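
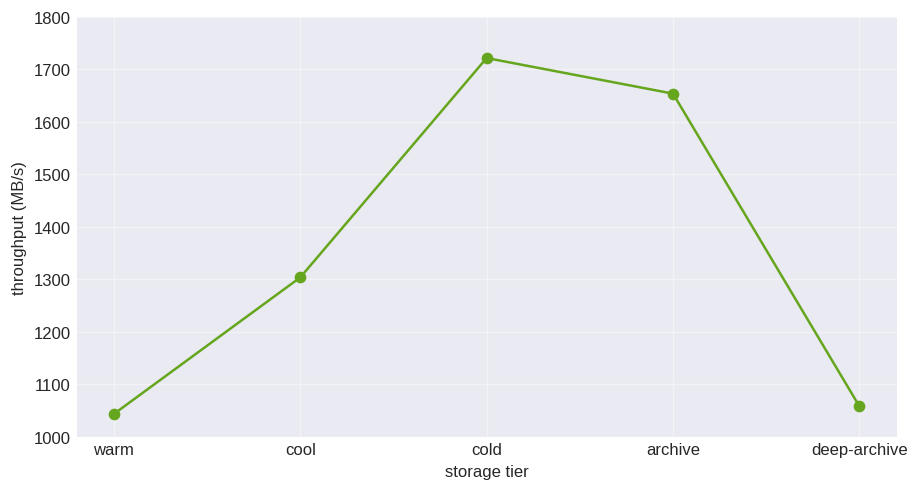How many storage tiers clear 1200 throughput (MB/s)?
Above 1200: cool, cold, archive.

3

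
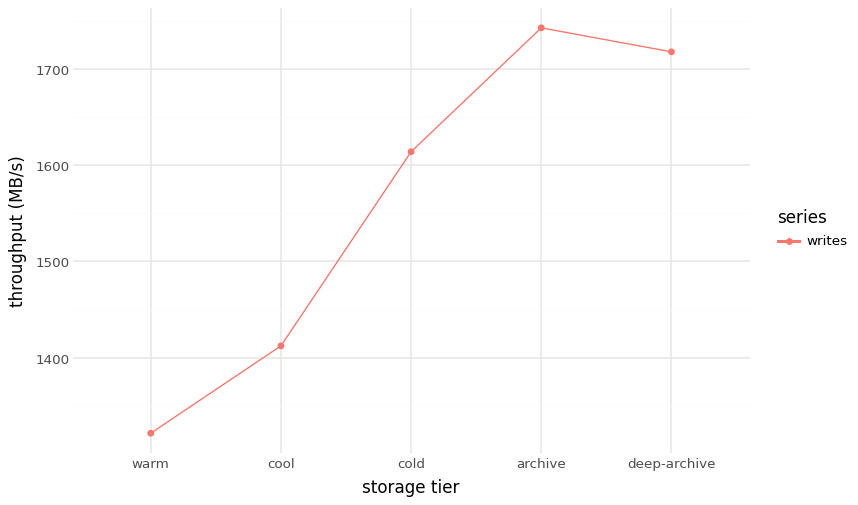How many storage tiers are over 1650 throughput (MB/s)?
2

Above 1650: archive, deep-archive.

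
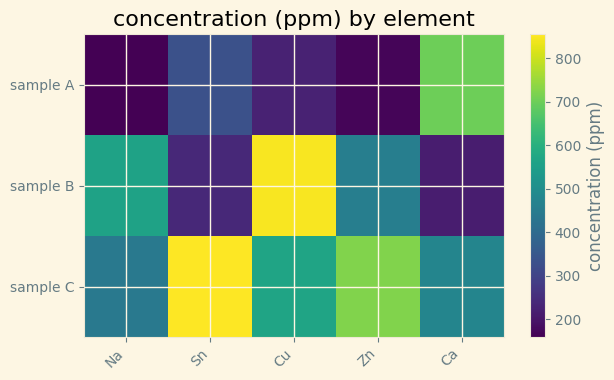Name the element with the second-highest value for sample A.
Sn

Top 3 for sample A: Ca ≈ 700, Sn ≈ 300, Cu ≈ 200.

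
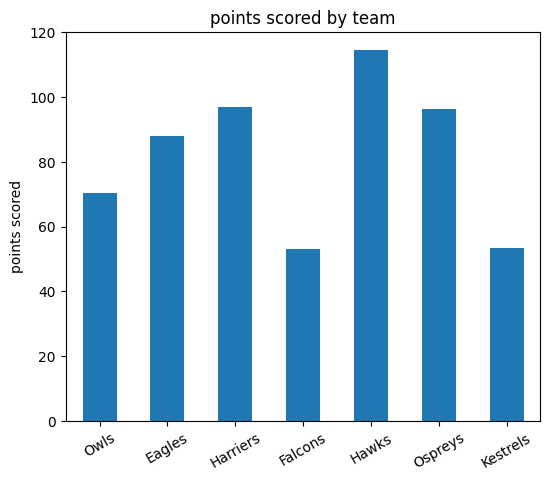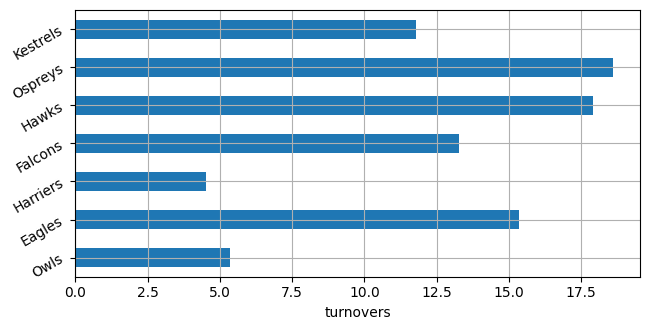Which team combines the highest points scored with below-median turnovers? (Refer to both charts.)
Chart 2 median turnovers ≈ 14; below-median teams: Owls, Harriers, Kestrels. Among those, Harriers has the highest points scored (≈ 100).

Harriers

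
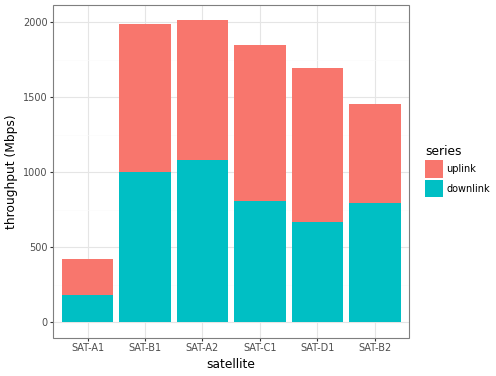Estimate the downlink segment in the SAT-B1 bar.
downlink top ≈ 1000, bottom ≈ 0; segment ≈ 1000.

≈ 1000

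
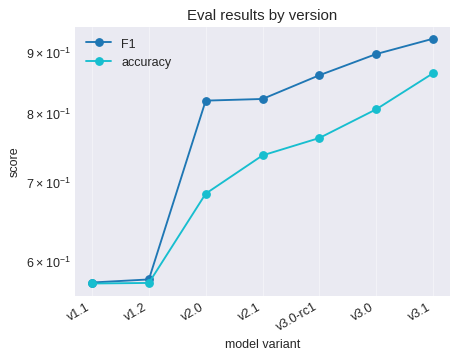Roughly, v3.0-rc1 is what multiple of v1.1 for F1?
v3.0-rc1 ≈ 0.85, v1.1 ≈ 0.60; 0.85/0.60 ≈ 1.42.

≈ 1.42×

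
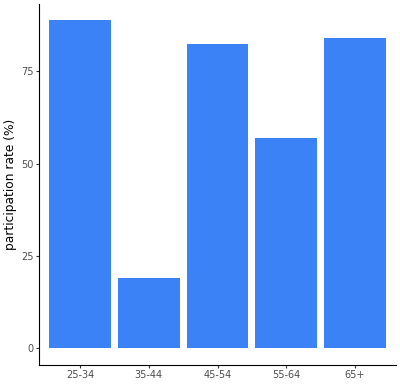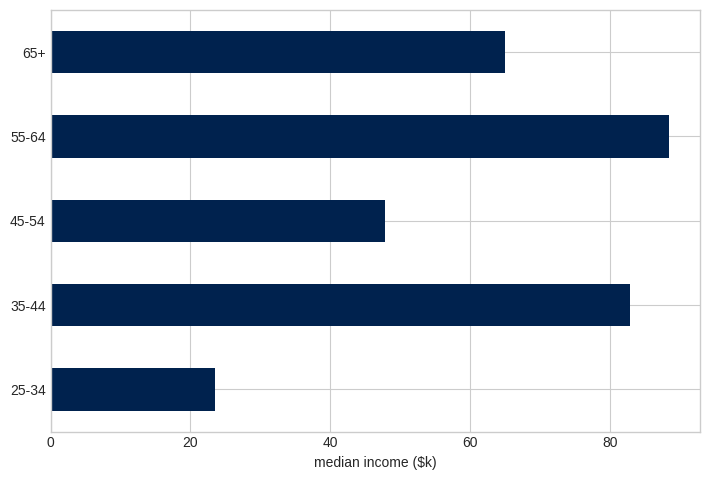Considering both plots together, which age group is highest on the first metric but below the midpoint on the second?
25-34

Chart 2 median median income ($k) ≈ 60; below-median age groups: 25-34, 45-54. Among those, 25-34 has the highest participation rate (%) (≈ 90).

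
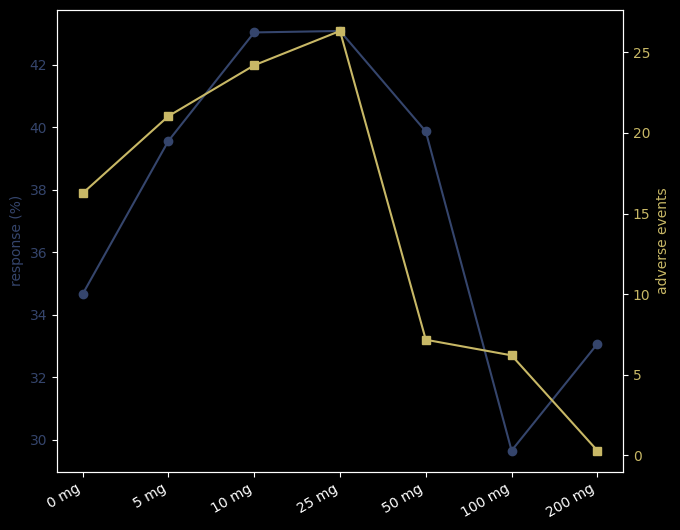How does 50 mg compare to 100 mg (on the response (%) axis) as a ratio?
50 mg ≈ 40, 100 mg ≈ 30; 40/30 ≈ 1.33.

≈ 1.33×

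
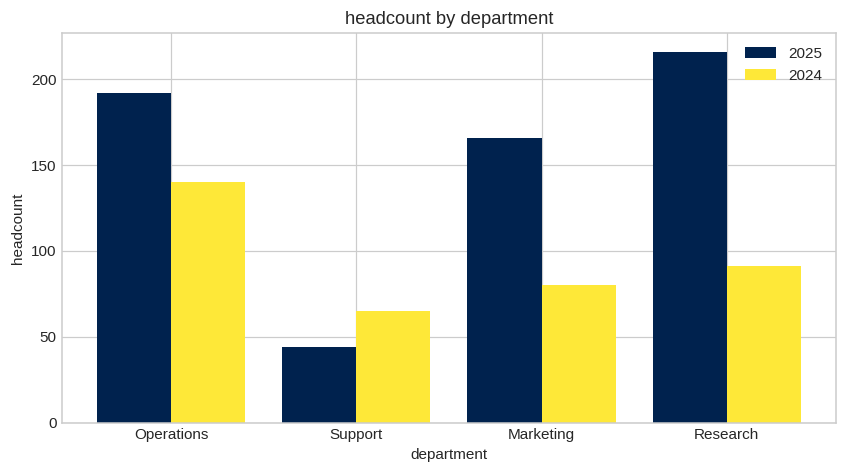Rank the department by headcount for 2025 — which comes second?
Operations

Top 3 for 2025: Research ≈ 220, Operations ≈ 200, Marketing ≈ 160.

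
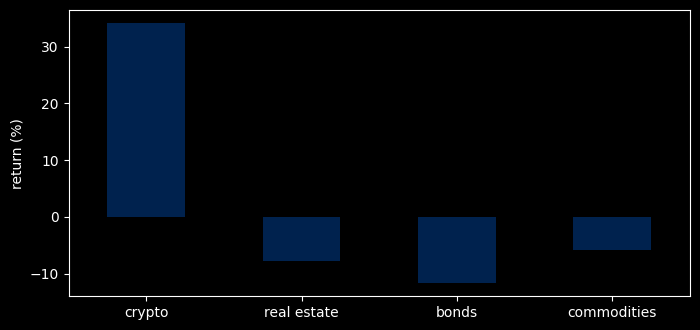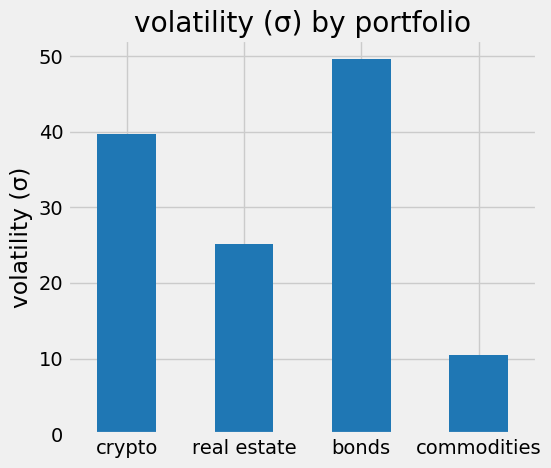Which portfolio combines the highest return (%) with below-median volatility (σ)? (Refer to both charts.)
Chart 2 median volatility (σ) ≈ 30; below-median portfolios: real estate, commodities. Among those, commodities has the highest return (%) (≈ -5).

commodities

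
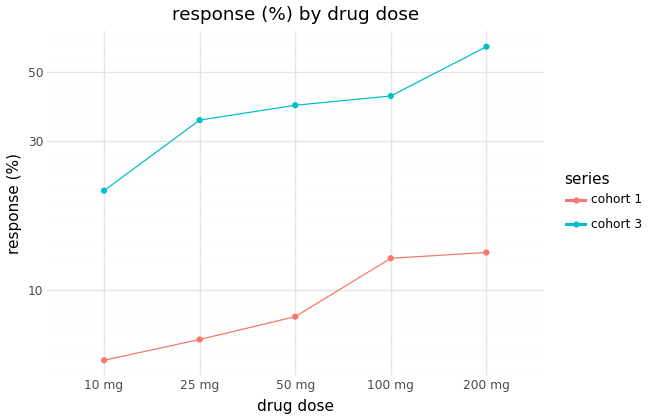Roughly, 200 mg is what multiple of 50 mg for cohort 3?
200 mg ≈ 60, 50 mg ≈ 40; 60/40 ≈ 1.5.

≈ 1.5×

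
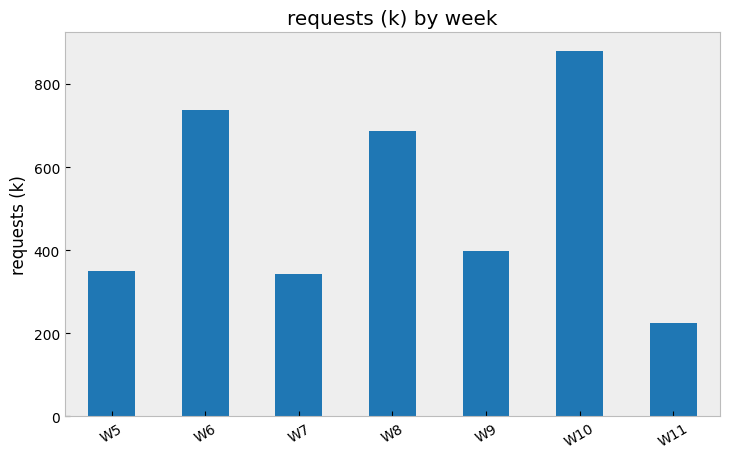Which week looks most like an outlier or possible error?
W10

W10 ≈ 900; the rest sit between ≈ 200 and ≈ 700.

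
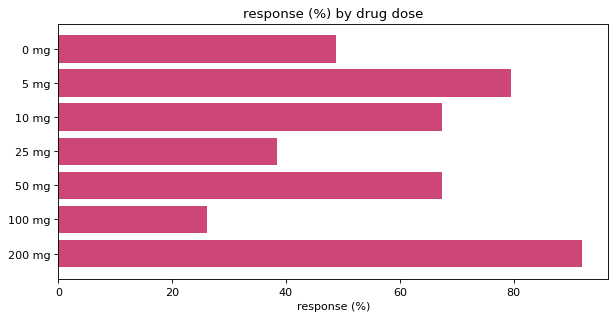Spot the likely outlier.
100 mg

100 mg ≈ 30; the rest sit between ≈ 40 and ≈ 90.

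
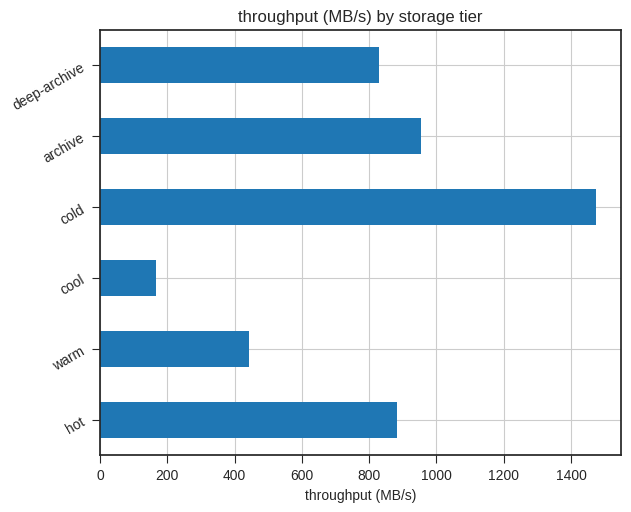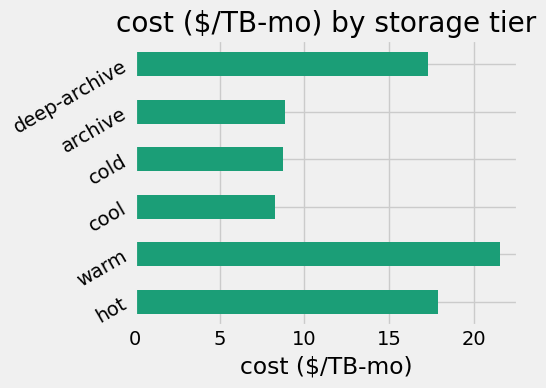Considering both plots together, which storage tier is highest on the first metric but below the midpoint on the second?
Chart 2 median cost ($/TB-mo) ≈ 14; below-median storage tiers: cool, cold, archive. Among those, cold has the highest throughput (MB/s) (≈ 1400).

cold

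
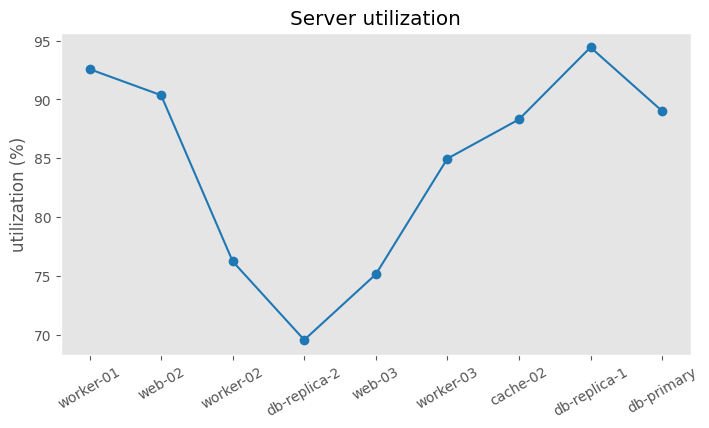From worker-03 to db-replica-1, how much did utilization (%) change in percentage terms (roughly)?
≈ +11.8%

worker-03 ≈ 85, db-replica-1 ≈ 95; (95 − 85) / 85 ≈ +11.8%.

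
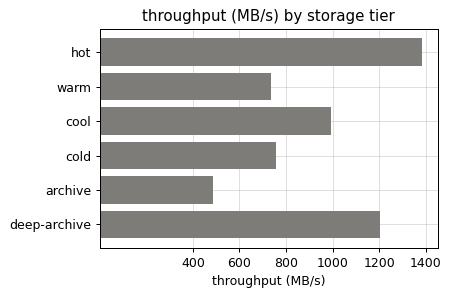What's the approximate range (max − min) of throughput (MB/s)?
≈ 1000

Max hot ≈ 1400, min archive ≈ 400; range ≈ 1000.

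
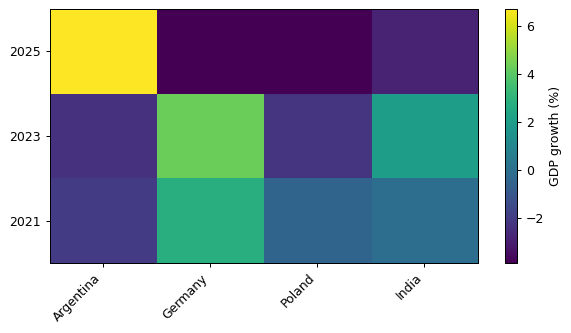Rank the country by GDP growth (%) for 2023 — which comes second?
Top 3 for 2023: Germany ≈ 4, India ≈ 2, Poland ≈ -2.

India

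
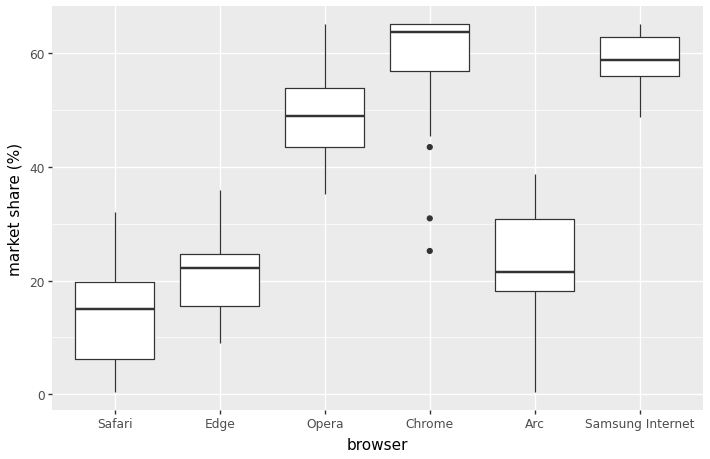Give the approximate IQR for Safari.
≈ 15

Q3 ≈ 20, Q1 ≈ 5; IQR ≈ 15.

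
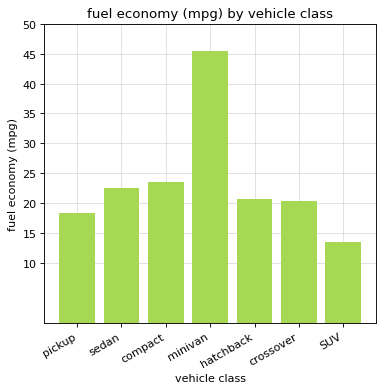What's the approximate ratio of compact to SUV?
≈ 1.67×

compact ≈ 25, SUV ≈ 15; 25/15 ≈ 1.67.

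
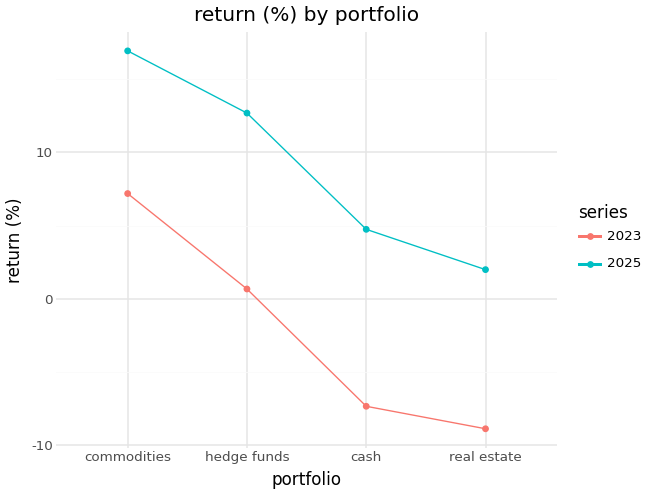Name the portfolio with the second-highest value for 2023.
hedge funds

Top 3 for 2023: commodities ≈ 5, hedge funds ≈ 0, cash ≈ -5.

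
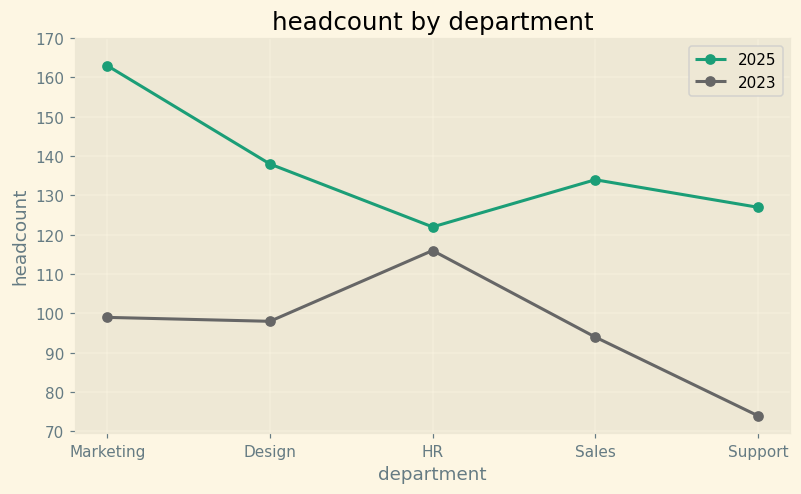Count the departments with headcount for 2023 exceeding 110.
1

Above 110: HR.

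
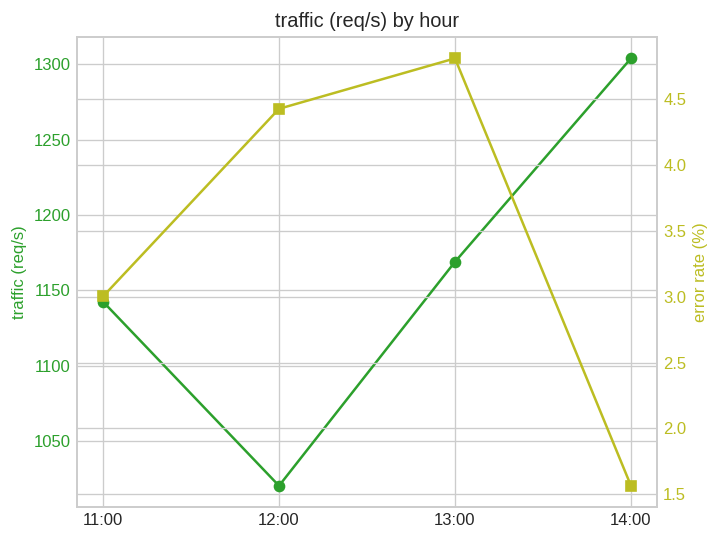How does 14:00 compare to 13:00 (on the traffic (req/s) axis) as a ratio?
14:00 ≈ 1300, 13:00 ≈ 1175; 1300/1175 ≈ 1.11.

≈ 1.11×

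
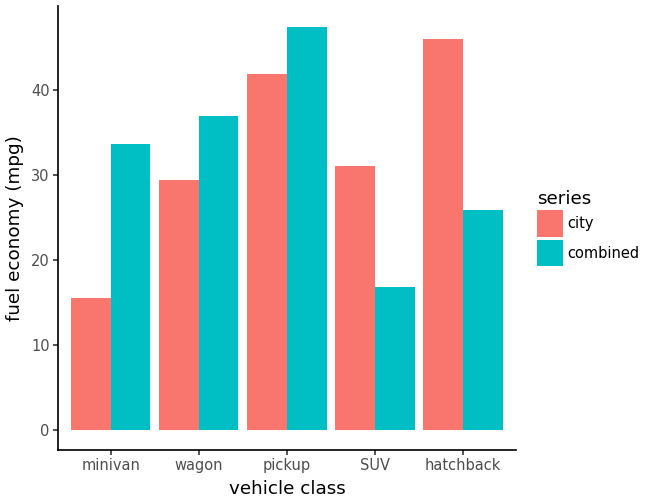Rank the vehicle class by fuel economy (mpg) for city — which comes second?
pickup

Top 3 for city: hatchback ≈ 45, pickup ≈ 40, SUV ≈ 30.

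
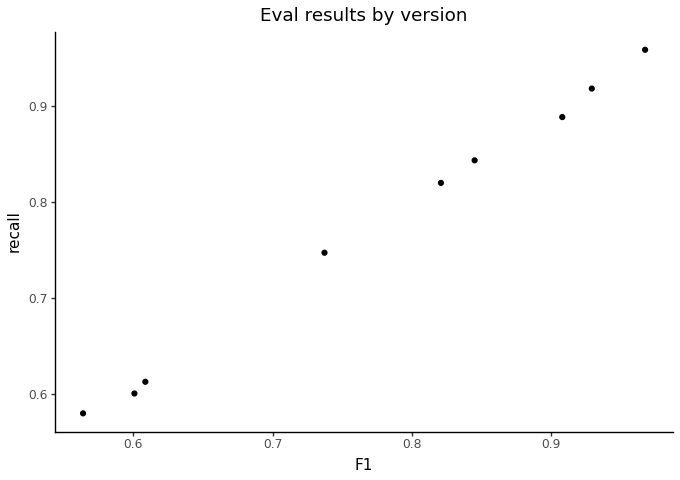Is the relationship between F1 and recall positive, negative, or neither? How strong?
Points are positively correlated; strong (|r| ≈ 1.0).

positive, strong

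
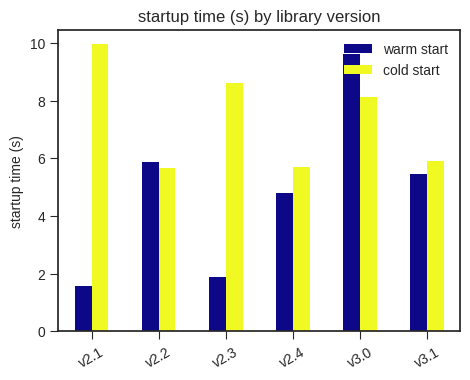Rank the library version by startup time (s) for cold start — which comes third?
Top 4 for cold start: v2.1 ≈ 10, v2.3 ≈ 9, v3.0 ≈ 8, v3.1 ≈ 6.

v3.0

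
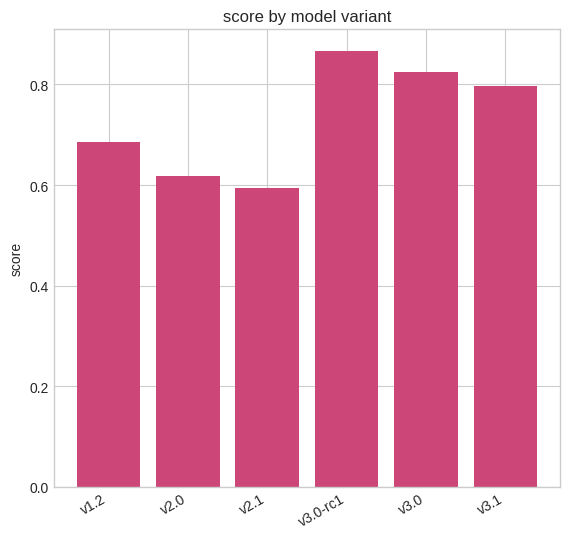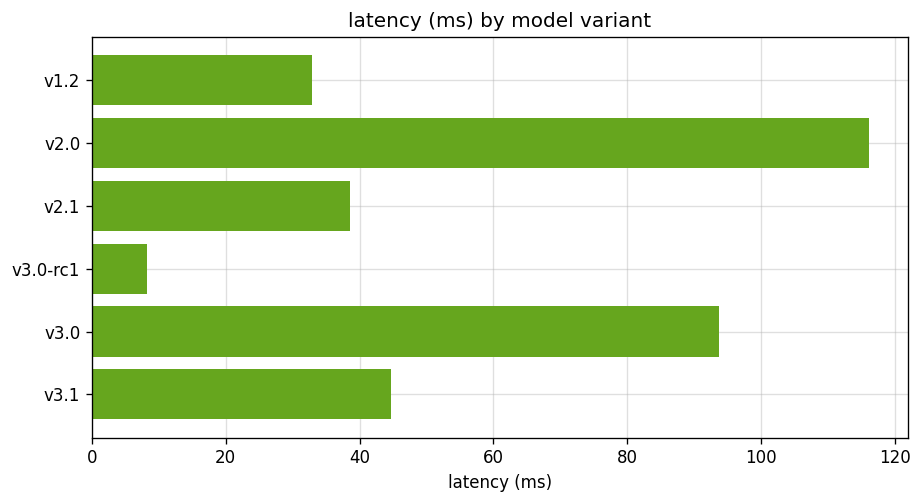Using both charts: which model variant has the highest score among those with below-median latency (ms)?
Chart 2 median latency (ms) ≈ 40; below-median model variants: v1.2, v2.1, v3.0-rc1. Among those, v3.0-rc1 has the highest score (≈ 0.9).

v3.0-rc1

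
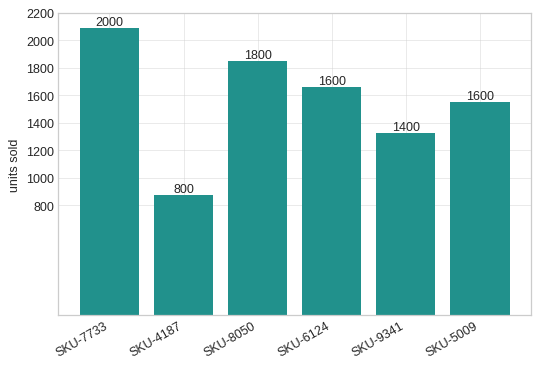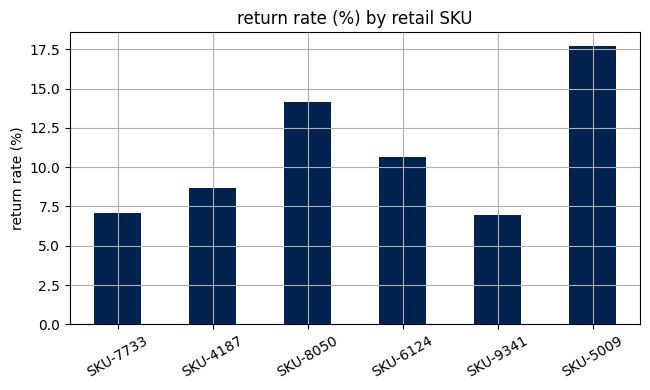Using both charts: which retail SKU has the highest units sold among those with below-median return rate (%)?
SKU-7733

Chart 2 median return rate (%) ≈ 10; below-median retail SKUs: SKU-7733, SKU-4187, SKU-9341. Among those, SKU-7733 has the highest units sold (≈ 2000).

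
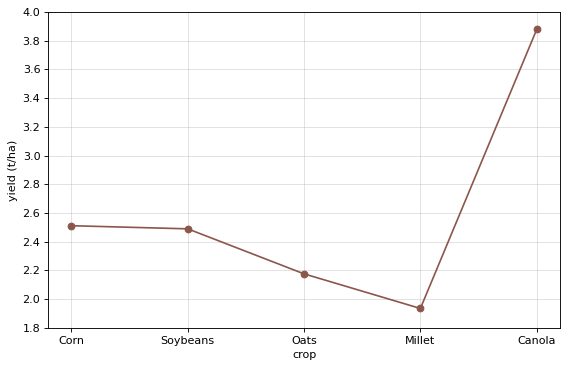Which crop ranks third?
Soybeans

Top 4: Canola ≈ 3.8, Corn ≈ 2.6, Soybeans ≈ 2.4, Oats ≈ 2.2.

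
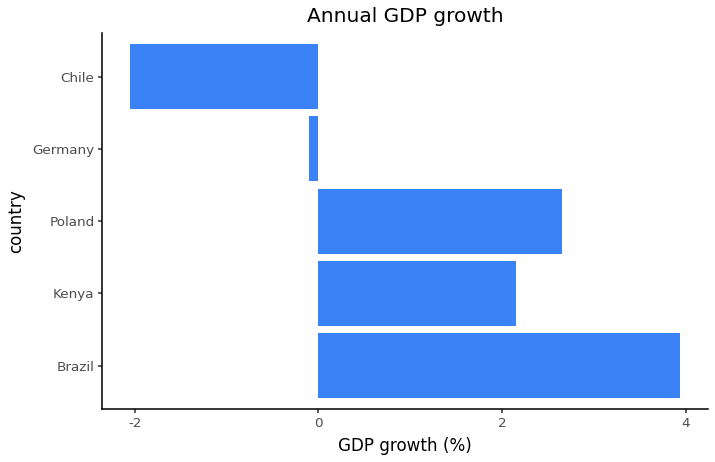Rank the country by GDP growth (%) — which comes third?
Kenya

Top 4: Brazil ≈ 4, Poland ≈ 3, Kenya ≈ 2, Germany ≈ 0.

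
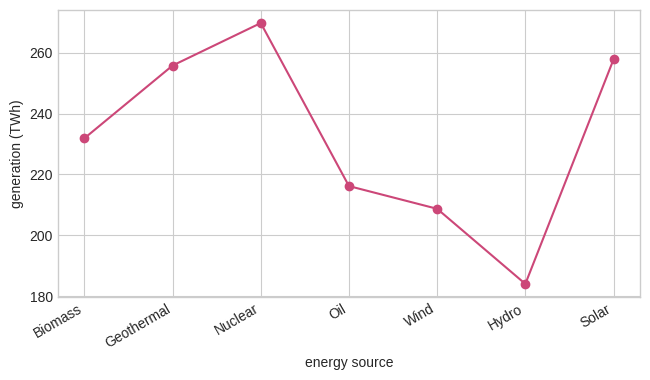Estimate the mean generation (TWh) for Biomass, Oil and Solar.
≈ 237

(230 + 220 + 260) / 3 ≈ 237.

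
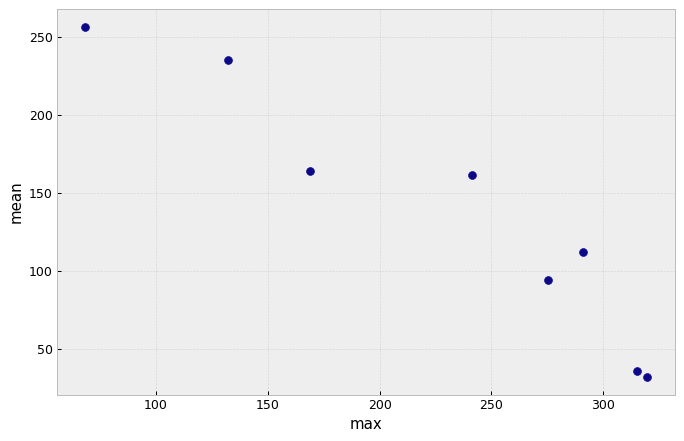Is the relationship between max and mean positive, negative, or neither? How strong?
Points are negatively correlated; strong (|r| ≈ 1.0).

negative, strong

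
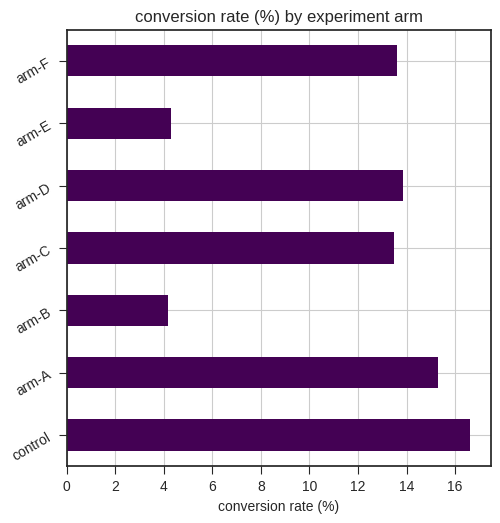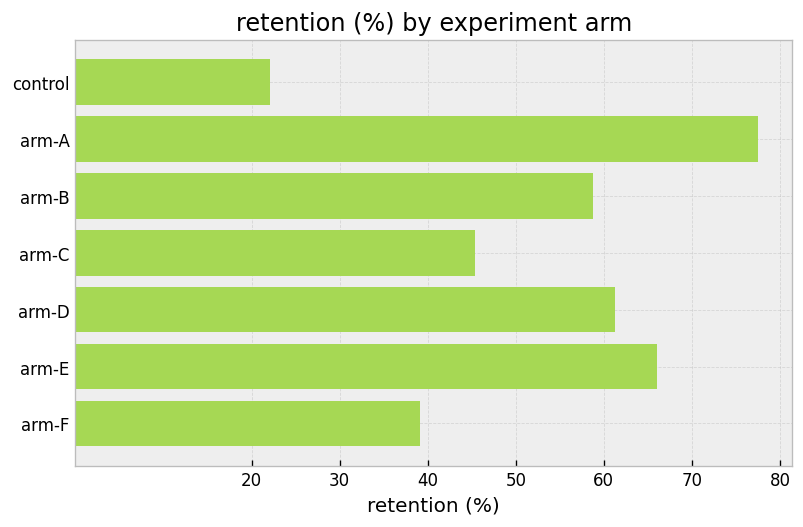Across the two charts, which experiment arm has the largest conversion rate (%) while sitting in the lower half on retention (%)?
Chart 2 median retention (%) ≈ 60; below-median experiment arms: control, arm-C, arm-F. Among those, control has the highest conversion rate (%) (≈ 16).

control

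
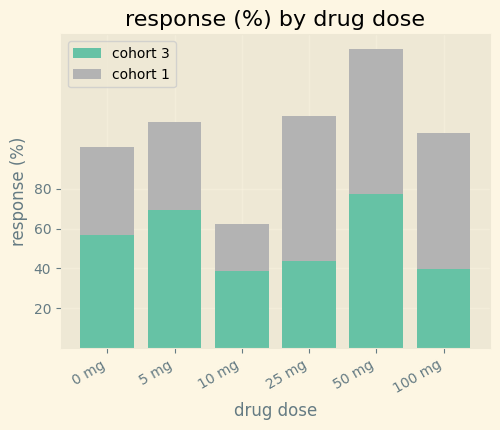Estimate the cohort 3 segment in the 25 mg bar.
≈ 40

cohort 3 top ≈ 40, bottom ≈ 0; segment ≈ 40.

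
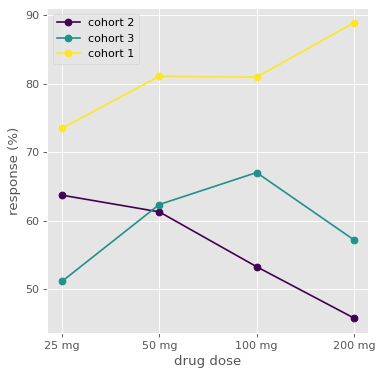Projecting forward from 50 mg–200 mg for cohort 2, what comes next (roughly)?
Last three: 60, 55, 45 → slope ≈ -7.5/step → next ≈ 37.5.

≈ 37.5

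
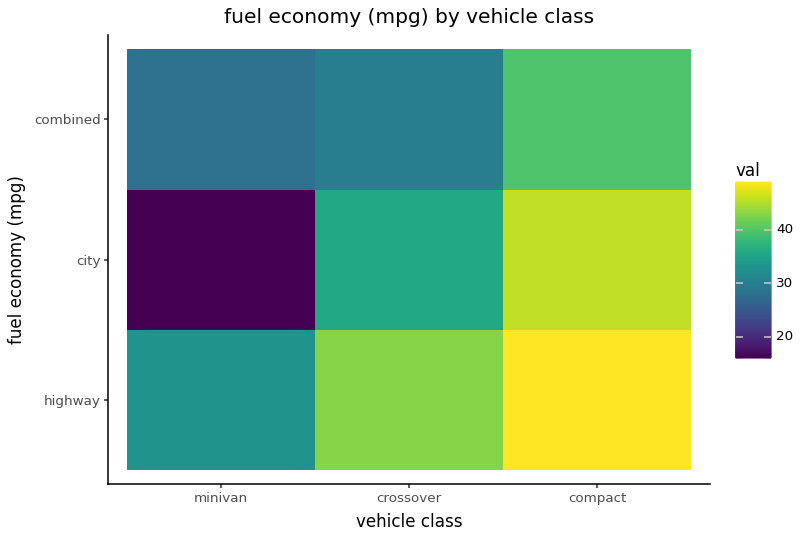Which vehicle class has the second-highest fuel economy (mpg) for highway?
Top 3 for highway: compact ≈ 50, crossover ≈ 45, minivan ≈ 35.

crossover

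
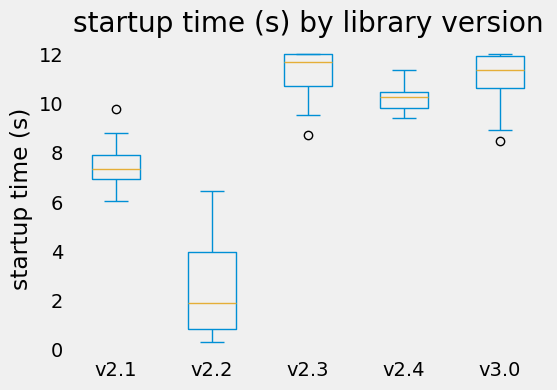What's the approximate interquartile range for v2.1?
≈ 1

Q3 ≈ 8, Q1 ≈ 7; IQR ≈ 1.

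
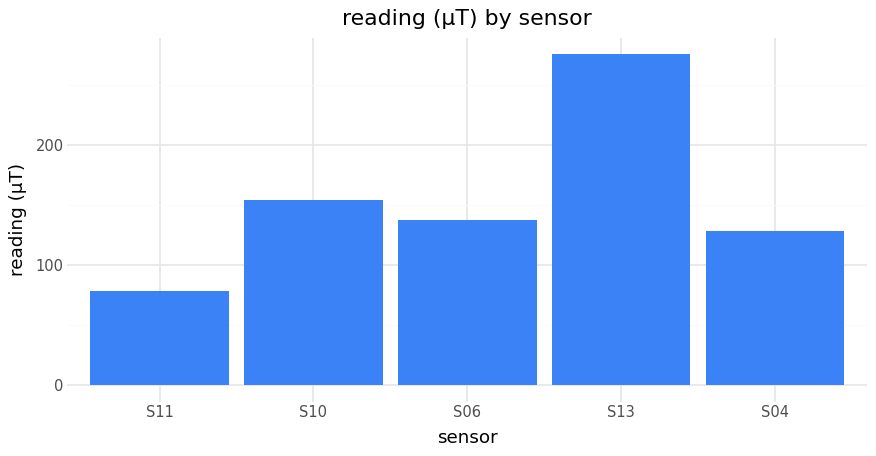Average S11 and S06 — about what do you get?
≈ 112

(75 + 150) / 2 ≈ 112.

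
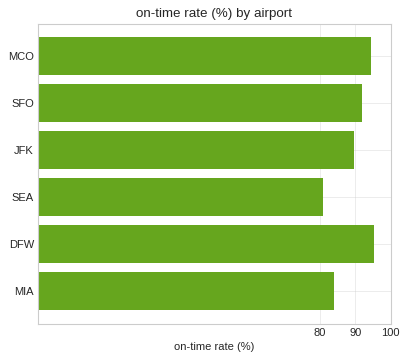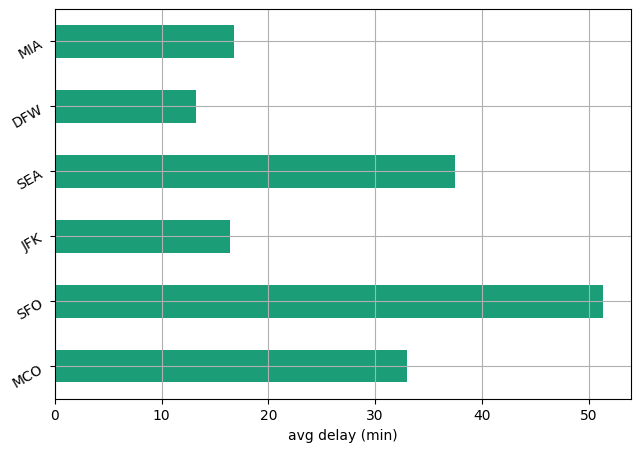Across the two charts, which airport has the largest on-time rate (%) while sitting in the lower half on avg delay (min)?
DFW

Chart 2 median avg delay (min) ≈ 25; below-median airports: JFK, DFW, MIA. Among those, DFW has the highest on-time rate (%) (≈ 100).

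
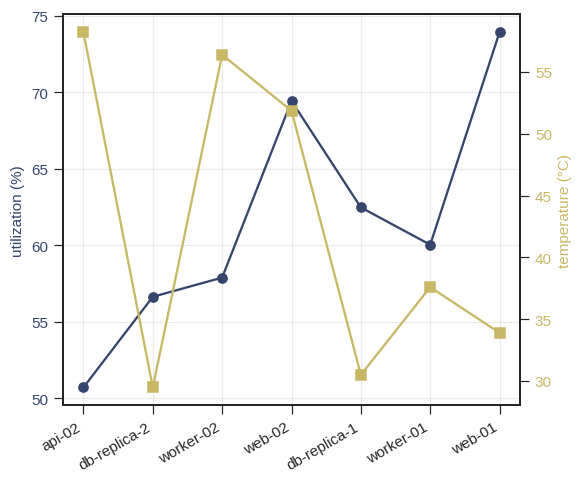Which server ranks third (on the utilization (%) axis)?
Top 4 (on the utilization (%) axis): web-01 ≈ 74, web-02 ≈ 70, db-replica-1 ≈ 62, worker-01 ≈ 60.

db-replica-1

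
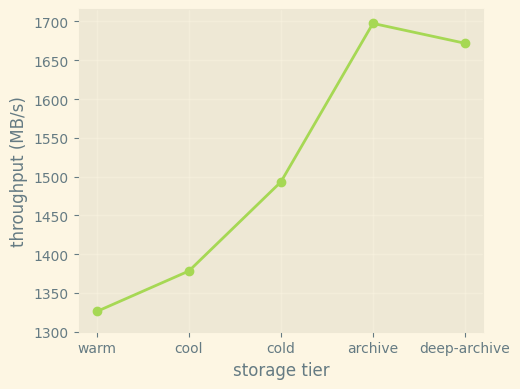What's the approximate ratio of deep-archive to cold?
≈ 1.1×

deep-archive ≈ 1650, cold ≈ 1500; 1650/1500 ≈ 1.1.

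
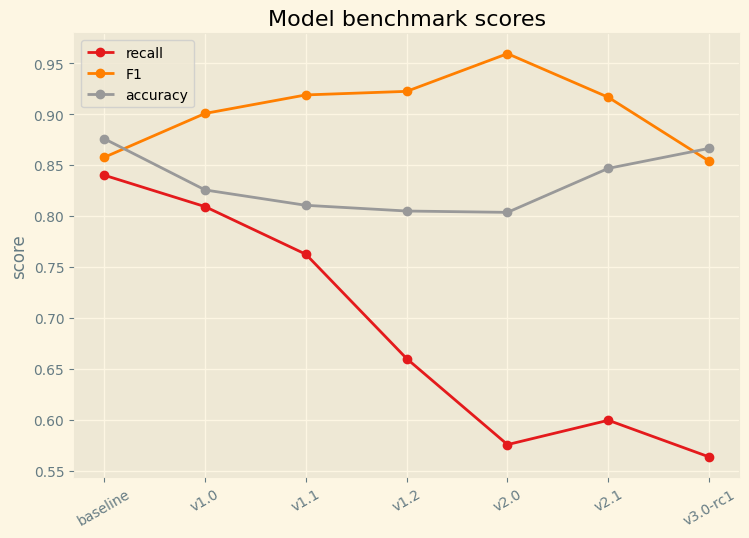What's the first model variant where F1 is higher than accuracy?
v1.0

baseline: F1 ≈ 0.85 vs accuracy ≈ 0.90 (not yet); v1.0: F1 ≈ 0.90 vs accuracy ≈ 0.85 (first crossover).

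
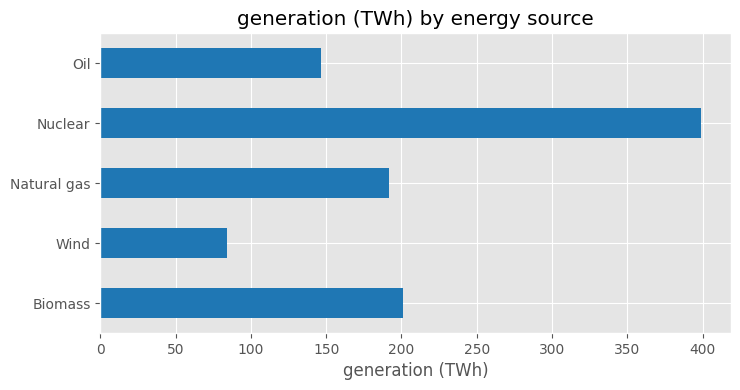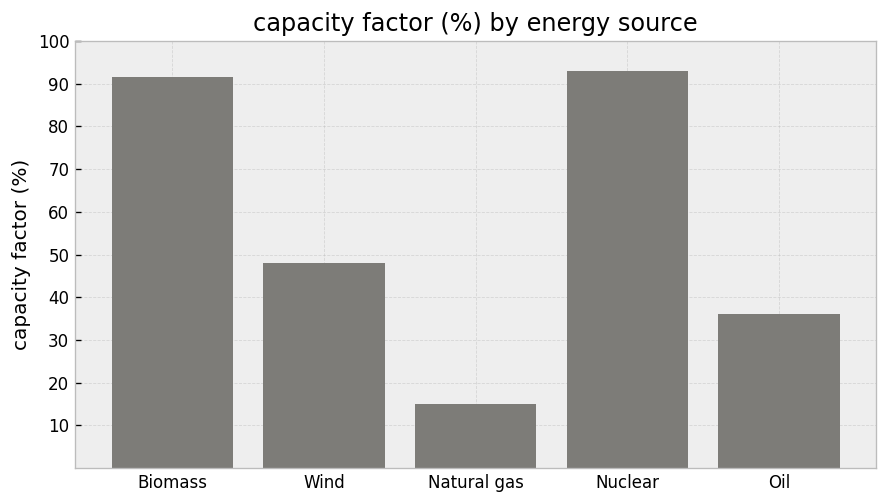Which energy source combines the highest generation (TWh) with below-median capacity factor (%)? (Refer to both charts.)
Natural gas

Chart 2 median capacity factor (%) ≈ 50; below-median energy sources: Natural gas, Oil. Among those, Natural gas has the highest generation (TWh) (≈ 200).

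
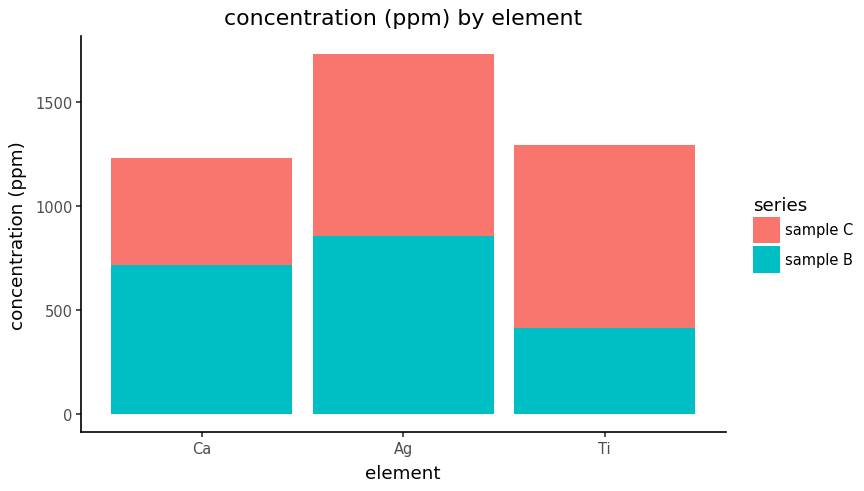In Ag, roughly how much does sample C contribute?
≈ 1000

sample C top ≈ 1800, bottom ≈ 800; segment ≈ 1000.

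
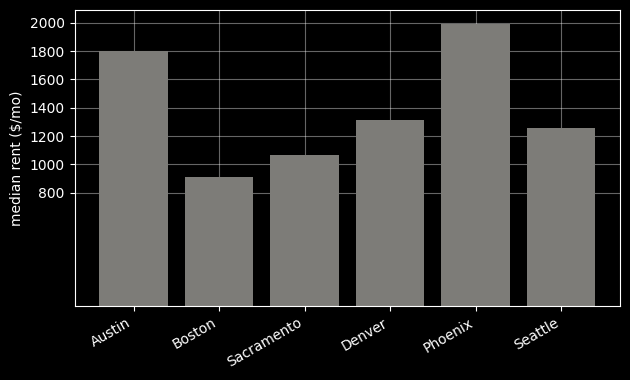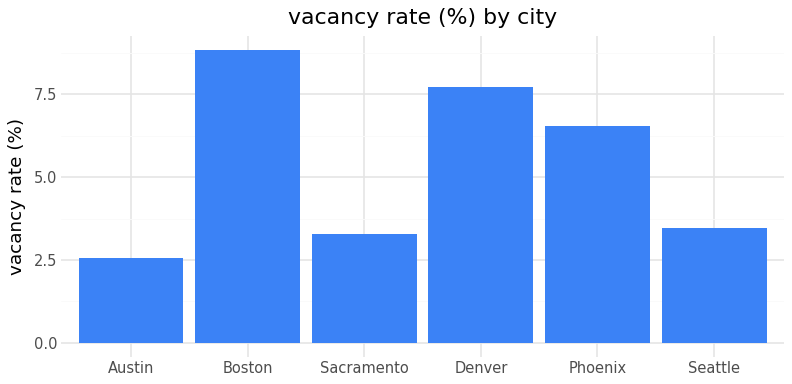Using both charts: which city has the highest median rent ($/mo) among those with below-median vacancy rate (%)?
Austin

Chart 2 median vacancy rate (%) ≈ 5; below-median cities: Austin, Sacramento, Seattle. Among those, Austin has the highest median rent ($/mo) (≈ 1800).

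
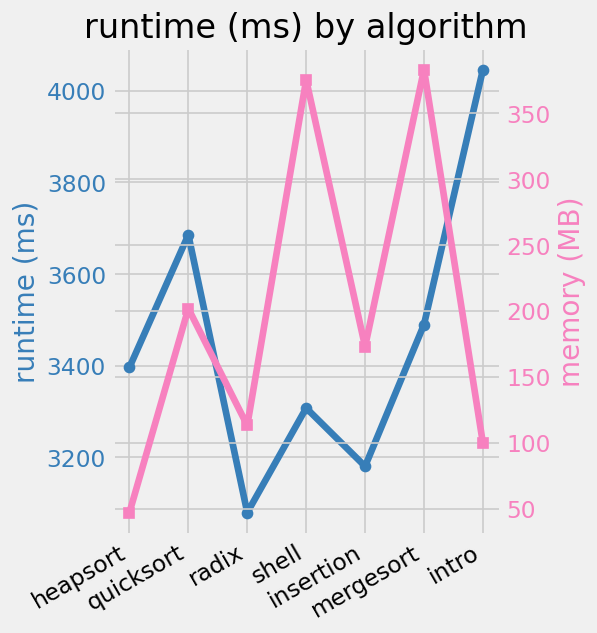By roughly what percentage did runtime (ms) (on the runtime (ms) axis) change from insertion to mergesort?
≈ +9.4%

insertion ≈ 3200, mergesort ≈ 3500; (3500 − 3200) / 3200 ≈ +9.4%.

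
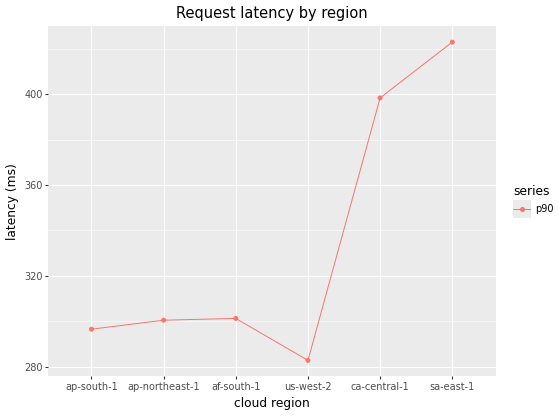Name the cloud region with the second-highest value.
Top 3: sa-east-1 ≈ 420, ca-central-1 ≈ 400, af-south-1 ≈ 300.

ca-central-1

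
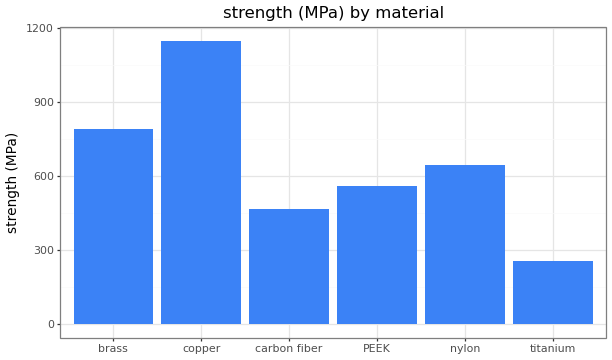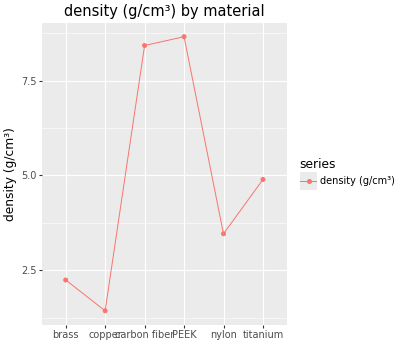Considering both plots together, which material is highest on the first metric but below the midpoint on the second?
copper

Chart 2 median density (g/cm³) ≈ 4; below-median materials: brass, copper, nylon. Among those, copper has the highest strength (MPa) (≈ 1200).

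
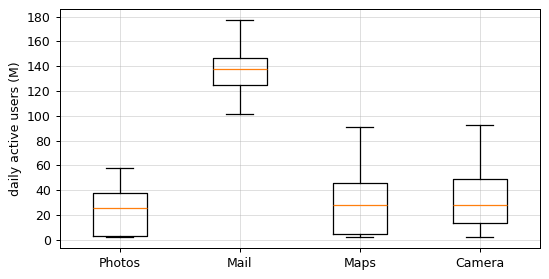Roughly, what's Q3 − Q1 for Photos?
≈ 40

Q3 ≈ 40, Q1 ≈ 0; IQR ≈ 40.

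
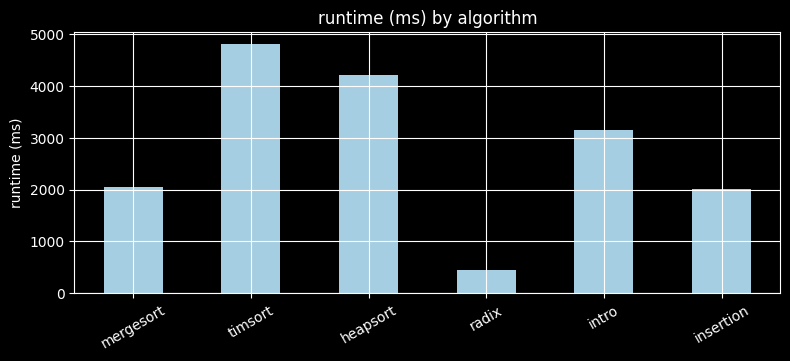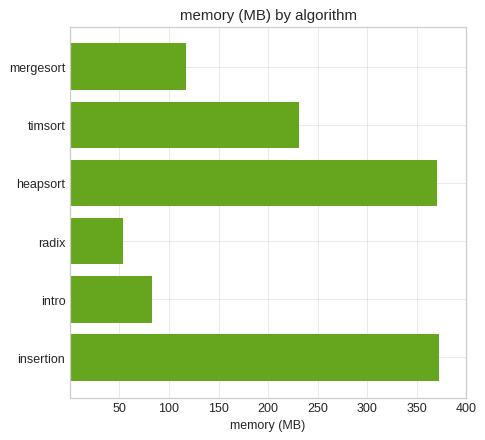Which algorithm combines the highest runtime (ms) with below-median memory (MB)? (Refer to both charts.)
Chart 2 median memory (MB) ≈ 150; below-median algorithms: mergesort, radix, intro. Among those, intro has the highest runtime (ms) (≈ 3000).

intro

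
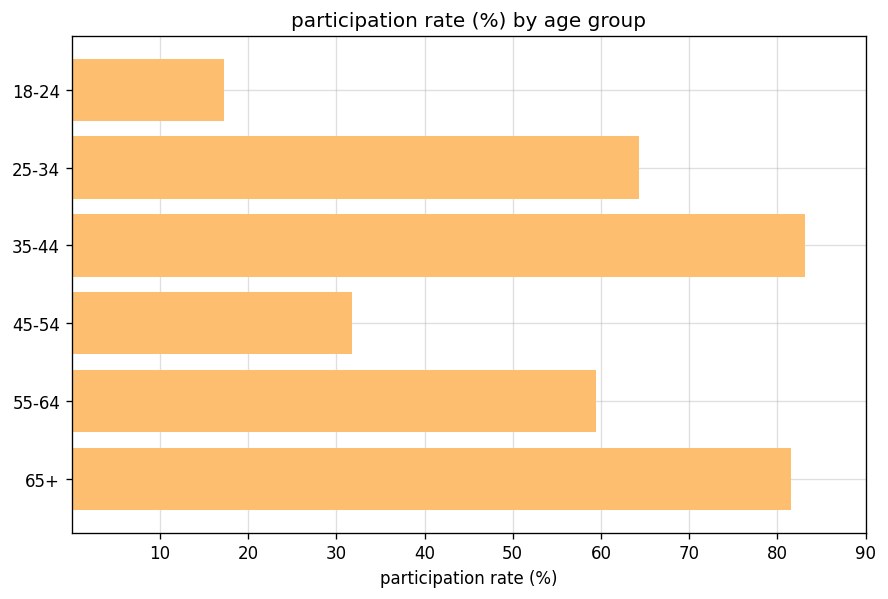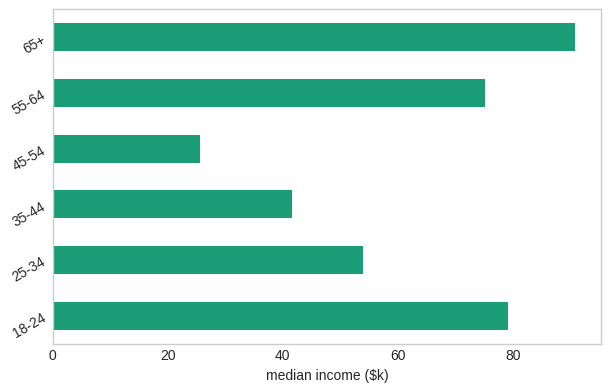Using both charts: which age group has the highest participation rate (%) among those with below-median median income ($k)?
35-44

Chart 2 median median income ($k) ≈ 60; below-median age groups: 25-34, 35-44, 45-54. Among those, 35-44 has the highest participation rate (%) (≈ 80).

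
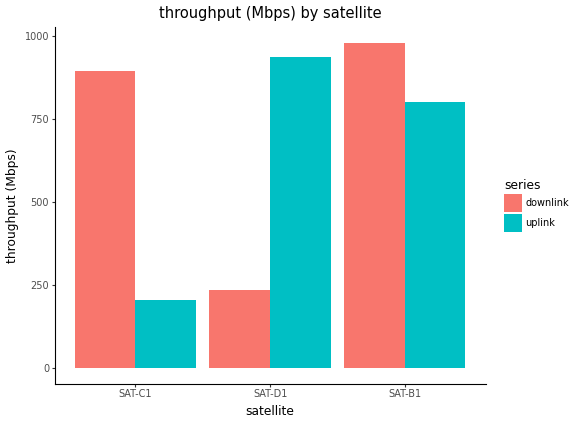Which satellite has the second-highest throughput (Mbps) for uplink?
SAT-B1

Top 3 for uplink: SAT-D1 ≈ 900, SAT-B1 ≈ 800, SAT-C1 ≈ 200.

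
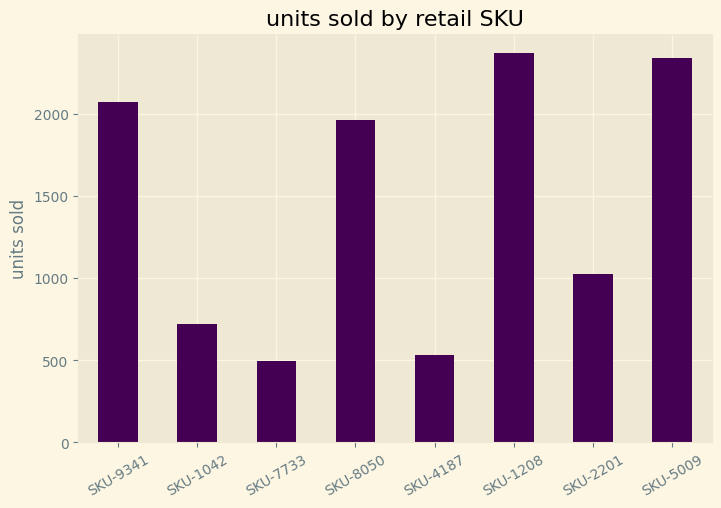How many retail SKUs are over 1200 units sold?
Above 1200: SKU-9341, SKU-8050, SKU-1208, SKU-5009.

4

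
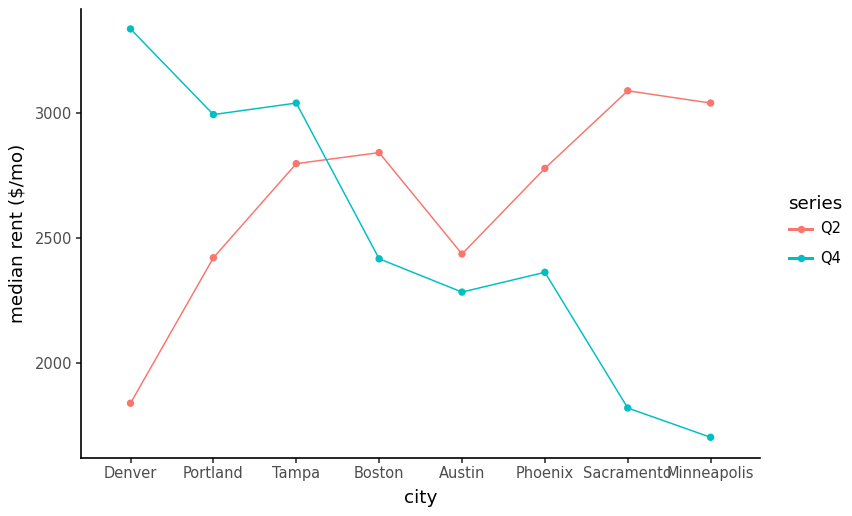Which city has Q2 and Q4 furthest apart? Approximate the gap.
Denver: Q2 ≈ 1800, Q4 ≈ 3400 → gap ≈ 1600. Next-largest (Minneapolis) is only ≈ 1200.

Denver, ≈ 1600 $/mo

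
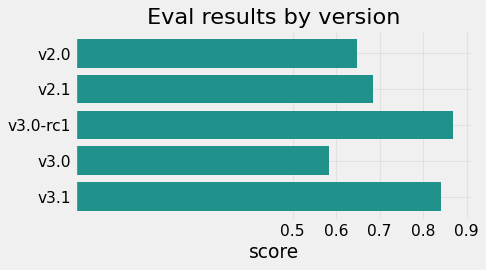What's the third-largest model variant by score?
Top 4: v3.0-rc1 ≈ 0.9, v3.1 ≈ 0.8, v2.1 ≈ 0.7, v2.0 ≈ 0.6.

v2.1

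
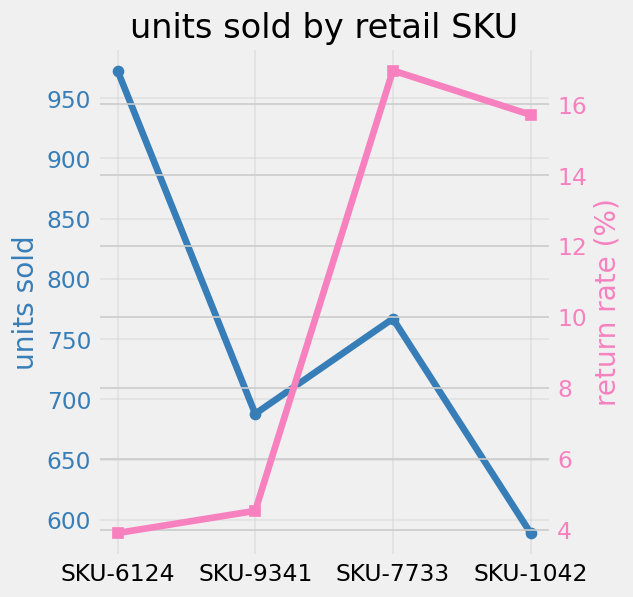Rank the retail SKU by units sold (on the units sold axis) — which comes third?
Top 4 (on the units sold axis): SKU-6124 ≈ 950, SKU-7733 ≈ 750, SKU-9341 ≈ 700, SKU-1042 ≈ 600.

SKU-9341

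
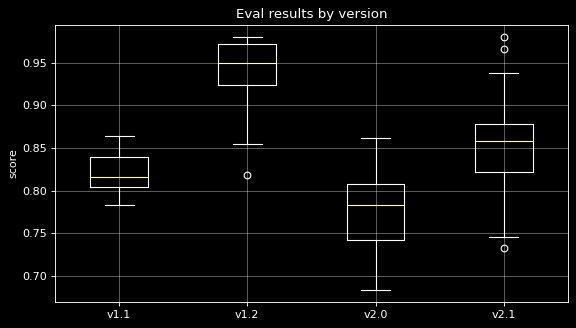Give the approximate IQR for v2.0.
≈ 0.06

Q3 ≈ 0.80, Q1 ≈ 0.74; IQR ≈ 0.06.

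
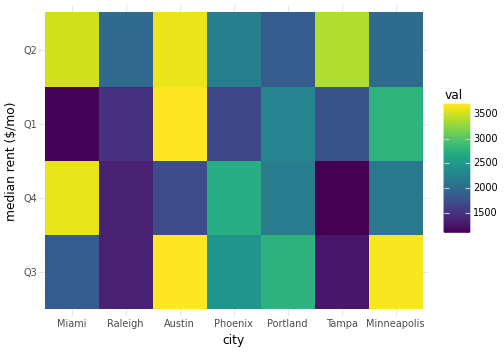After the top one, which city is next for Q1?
Minneapolis

Top 3 for Q1: Austin ≈ 3500, Minneapolis ≈ 3000, Portland ≈ 2500.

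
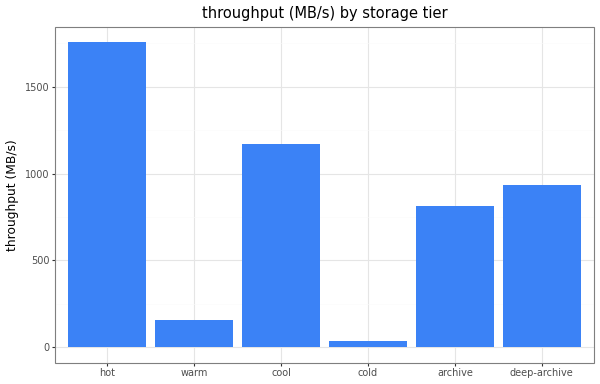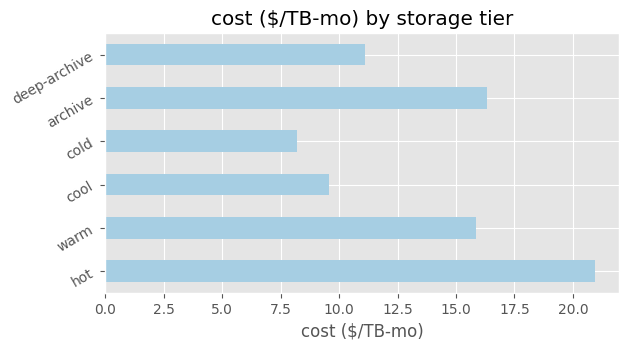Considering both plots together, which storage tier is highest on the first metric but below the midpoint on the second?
Chart 2 median cost ($/TB-mo) ≈ 14; below-median storage tiers: cool, cold, deep-archive. Among those, cool has the highest throughput (MB/s) (≈ 1200).

cool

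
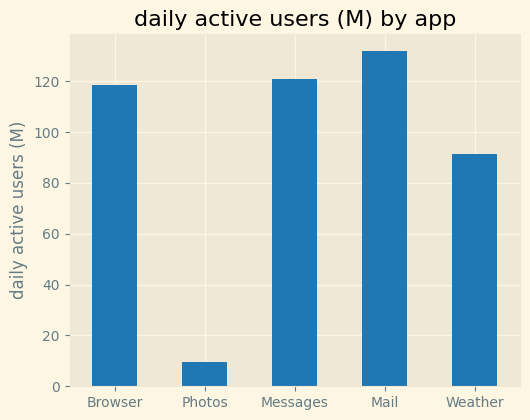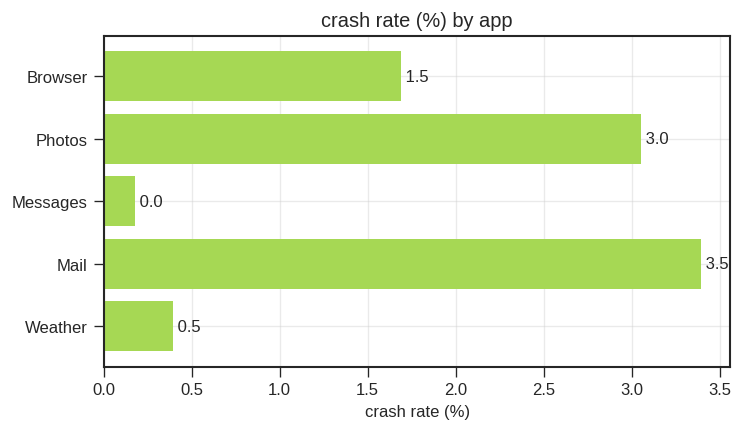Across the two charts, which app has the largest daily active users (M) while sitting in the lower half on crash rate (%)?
Messages

Chart 2 median crash rate (%) ≈ 1.5; below-median apps: Messages, Weather. Among those, Messages has the highest daily active users (M) (≈ 120).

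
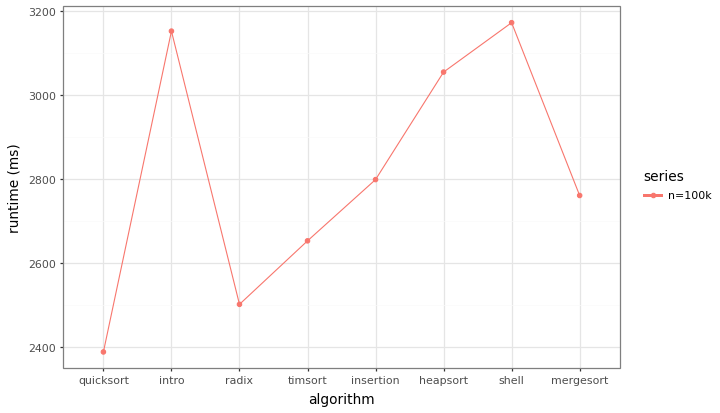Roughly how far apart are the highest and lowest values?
Max shell ≈ 3200, min quicksort ≈ 2400; range ≈ 800.

≈ 800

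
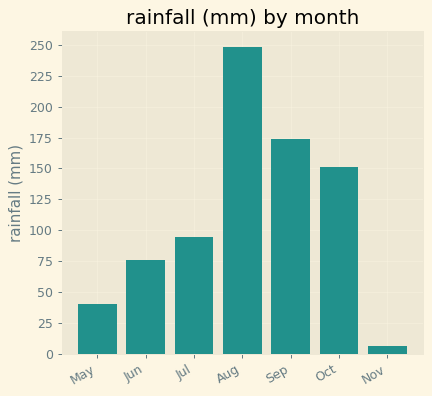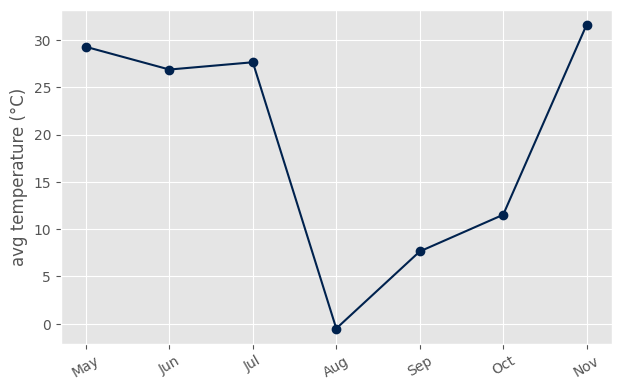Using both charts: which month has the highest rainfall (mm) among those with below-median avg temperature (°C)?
Aug

Chart 2 median avg temperature (°C) ≈ 25; below-median months: Aug, Sep, Oct. Among those, Aug has the highest rainfall (mm) (≈ 250).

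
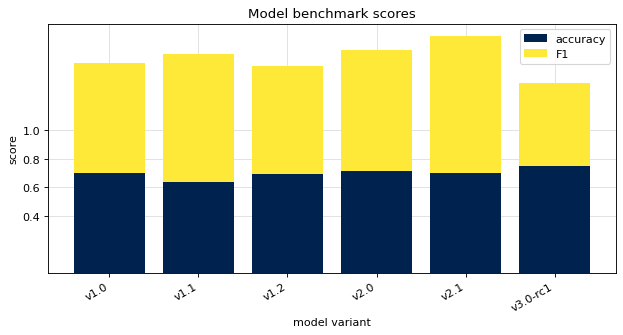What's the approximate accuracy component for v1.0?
accuracy top ≈ 0.6, bottom ≈ 0.0; segment ≈ 0.6.

≈ 0.6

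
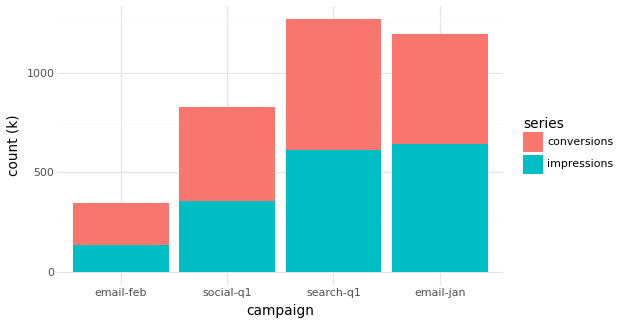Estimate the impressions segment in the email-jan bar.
≈ 600

impressions top ≈ 600, bottom ≈ 0; segment ≈ 600.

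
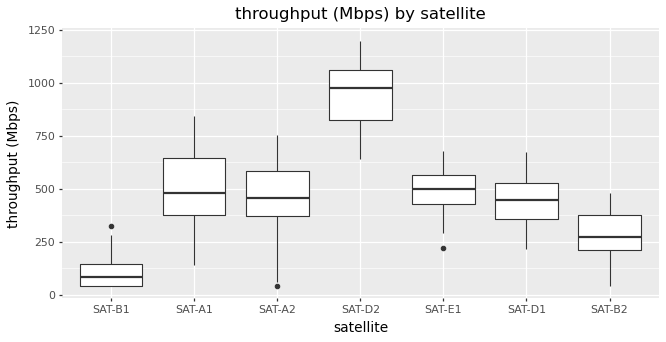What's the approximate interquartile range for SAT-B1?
Q3 ≈ 100, Q1 ≈ 0; IQR ≈ 100.

≈ 100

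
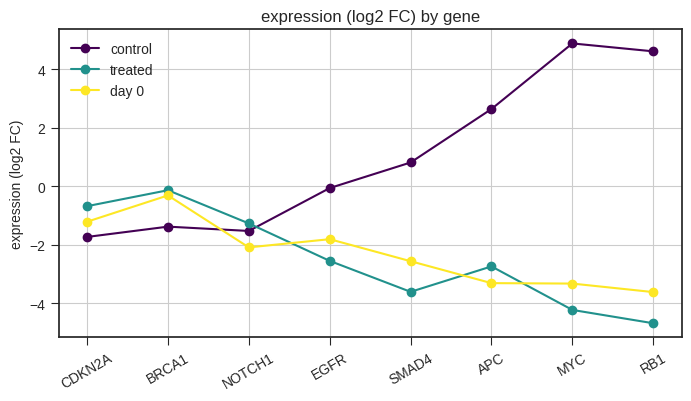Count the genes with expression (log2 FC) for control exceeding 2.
3

Above 2: APC, MYC, RB1.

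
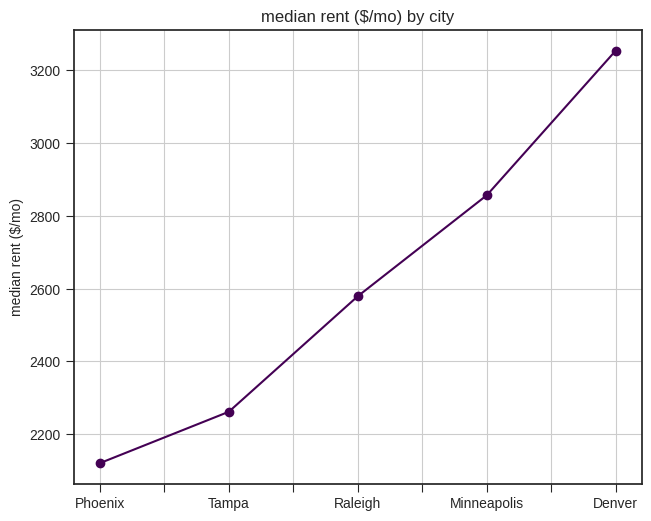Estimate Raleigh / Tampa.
≈ 1.13×

Raleigh ≈ 2600, Tampa ≈ 2300; 2600/2300 ≈ 1.13.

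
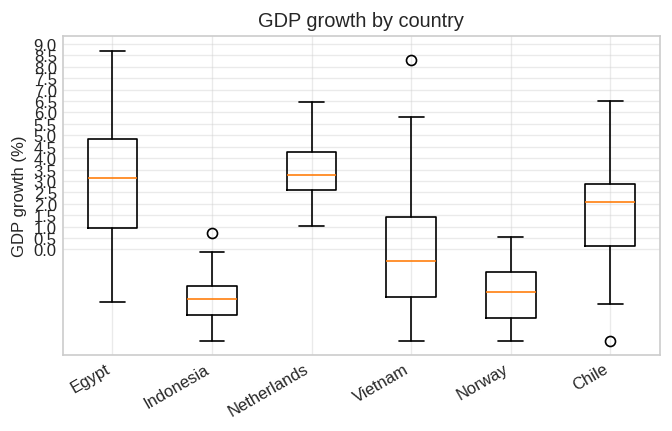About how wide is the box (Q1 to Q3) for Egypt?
≈ 4.0

Q3 ≈ 5.0, Q1 ≈ 1.0; IQR ≈ 4.0.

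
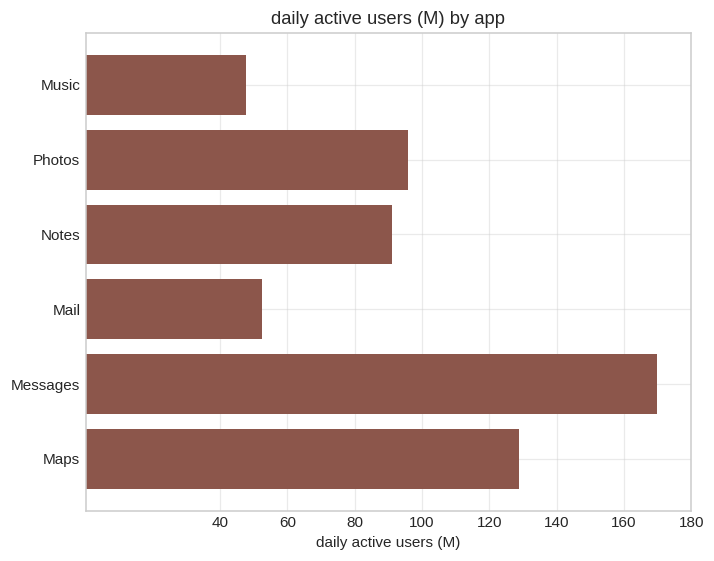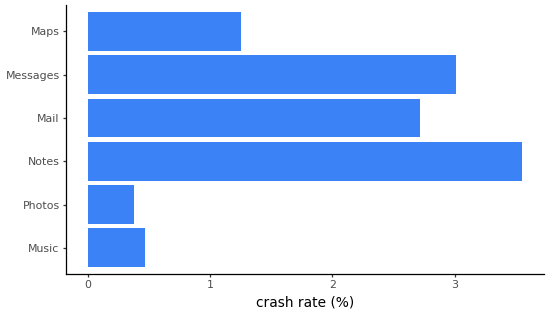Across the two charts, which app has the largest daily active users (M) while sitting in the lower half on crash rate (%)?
Chart 2 median crash rate (%) ≈ 2; below-median apps: Music, Photos, Maps. Among those, Maps has the highest daily active users (M) (≈ 120).

Maps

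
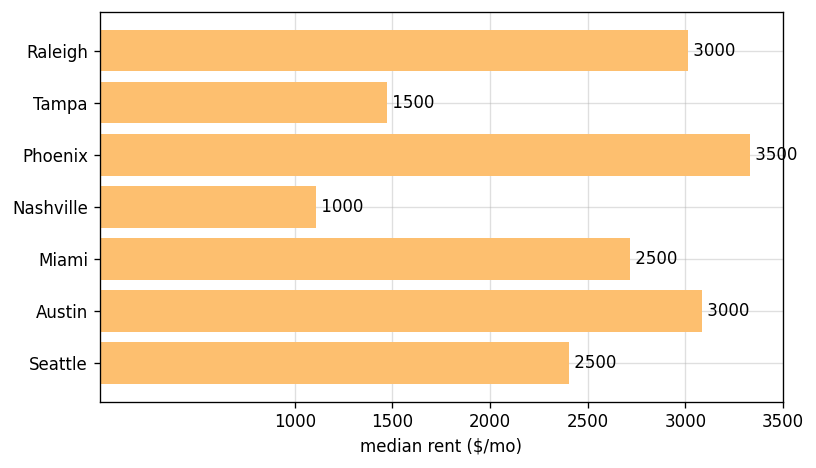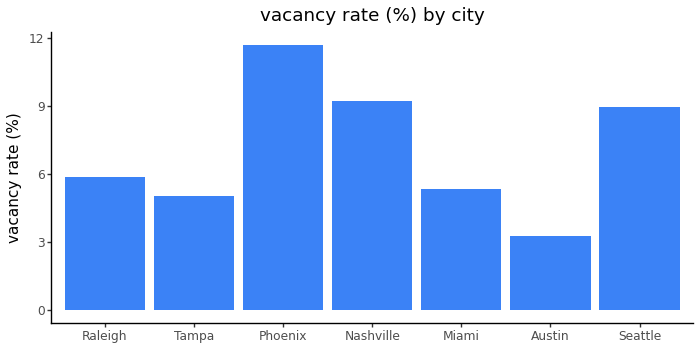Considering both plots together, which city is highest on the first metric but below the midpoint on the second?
Chart 2 median vacancy rate (%) ≈ 6; below-median cities: Tampa, Miami, Austin. Among those, Austin has the highest median rent ($/mo) (≈ 3000).

Austin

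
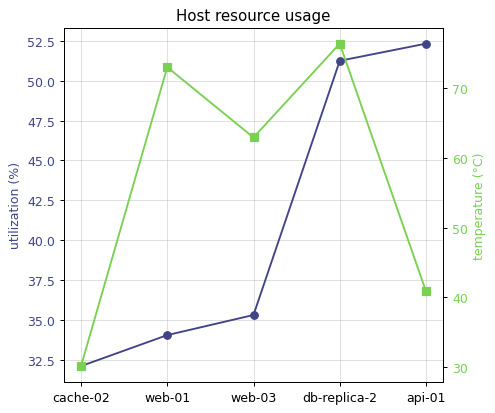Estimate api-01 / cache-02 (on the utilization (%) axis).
≈ 1.62×

api-01 ≈ 52, cache-02 ≈ 32; 52/32 ≈ 1.62.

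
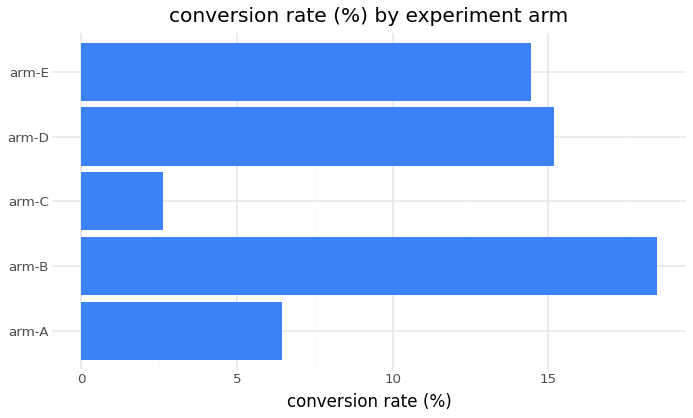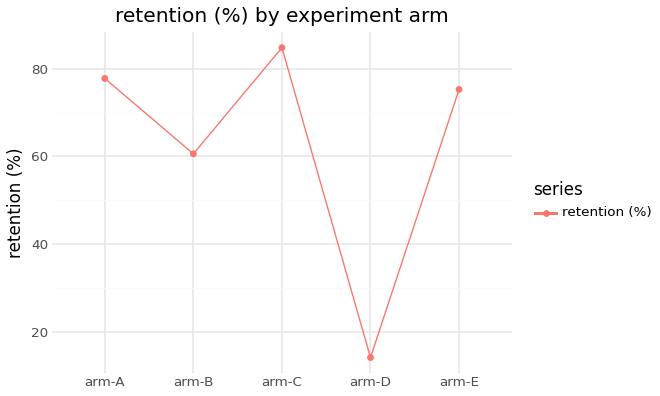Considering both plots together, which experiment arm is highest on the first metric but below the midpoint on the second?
Chart 2 median retention (%) ≈ 80; below-median experiment arms: arm-B, arm-D. Among those, arm-B has the highest conversion rate (%) (≈ 18).

arm-B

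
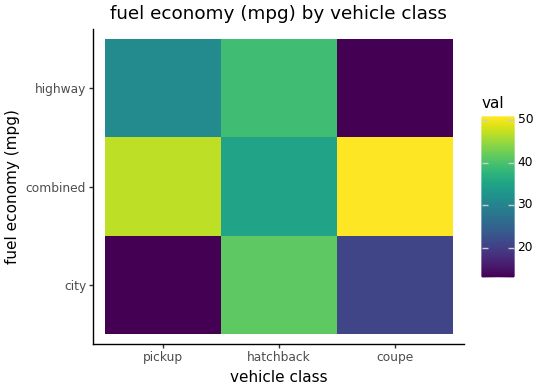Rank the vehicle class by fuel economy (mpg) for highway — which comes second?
pickup

Top 3 for highway: hatchback ≈ 40, pickup ≈ 30, coupe ≈ 15.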